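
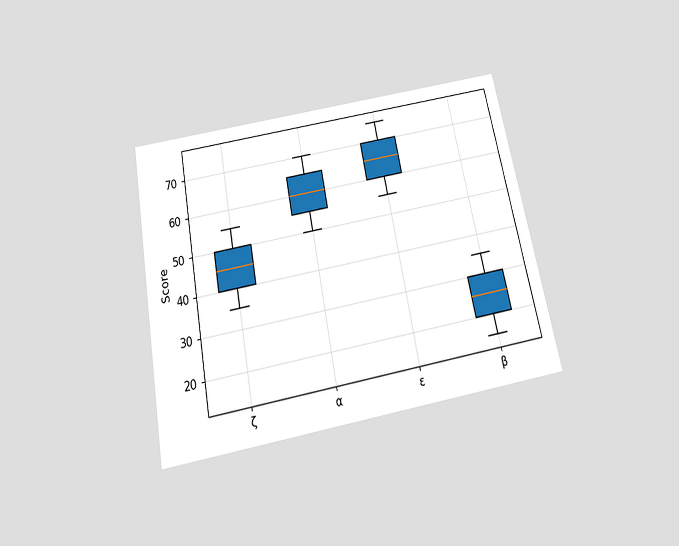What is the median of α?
60

The chart is tilted about 11° counter-clockwise and viewed slightly from below. The median line in the α box sits at 60.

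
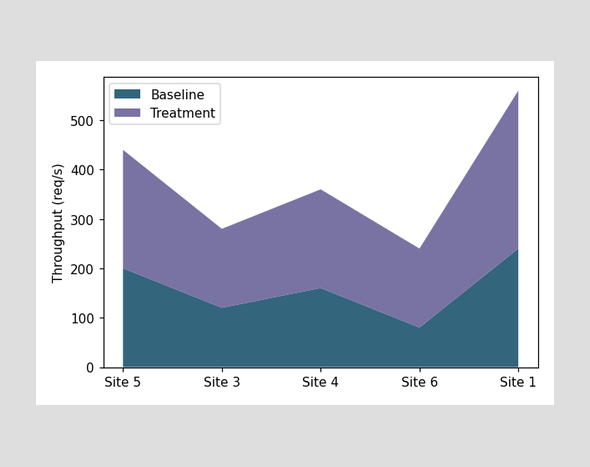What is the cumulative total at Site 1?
The stacked total at Site 1 reaches 560req/s.

560req/s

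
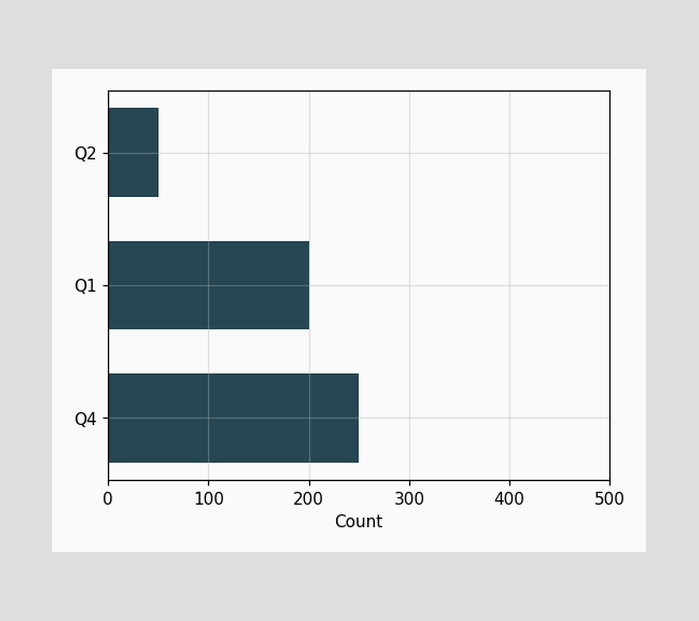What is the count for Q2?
Reading along the chart's x-axis, the Q2 bar reaches 50.

50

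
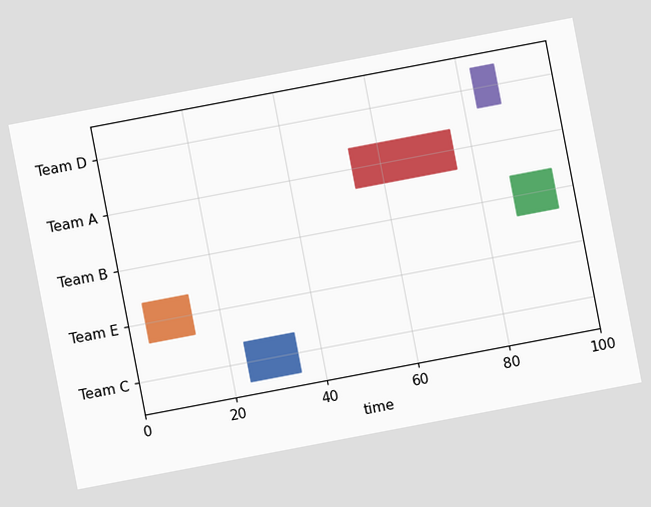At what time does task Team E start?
4

The chart is tilted about 11° counter-clockwise. The Team E bar begins at t=4.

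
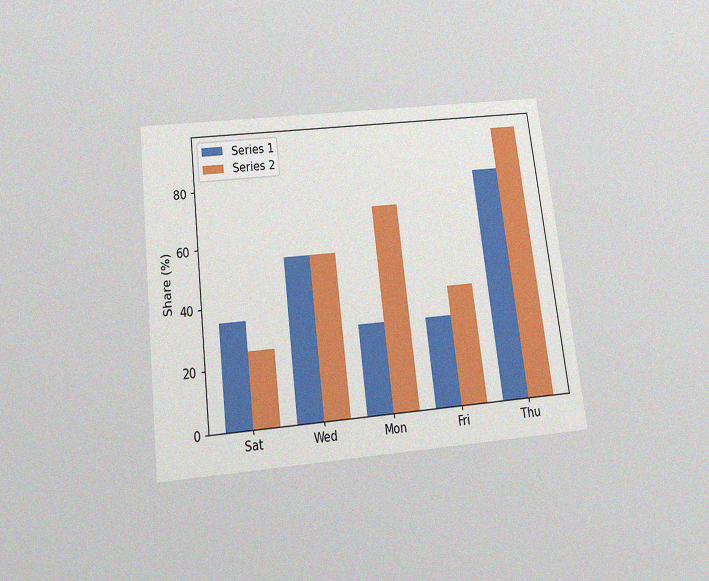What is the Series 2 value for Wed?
The chart is tilted about 7° counter-clockwise and viewed slightly from below, with some photo noise. The Series 2 bar at Wed reaches 55% on the y-axis.

55%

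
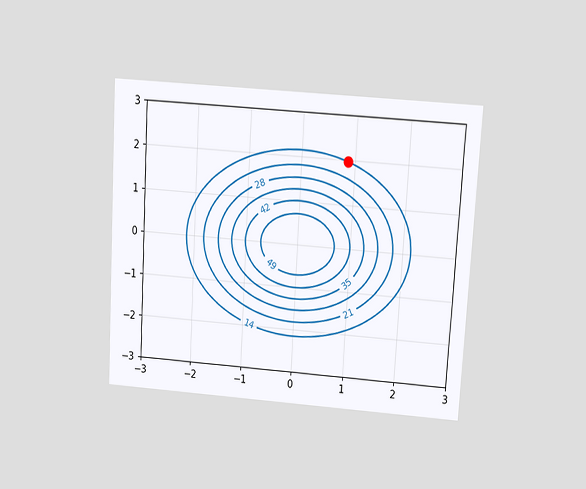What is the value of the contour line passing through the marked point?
The chart is tilted about 3° clockwise and viewed slightly from above. The marked point sits on the contour labelled 14.

14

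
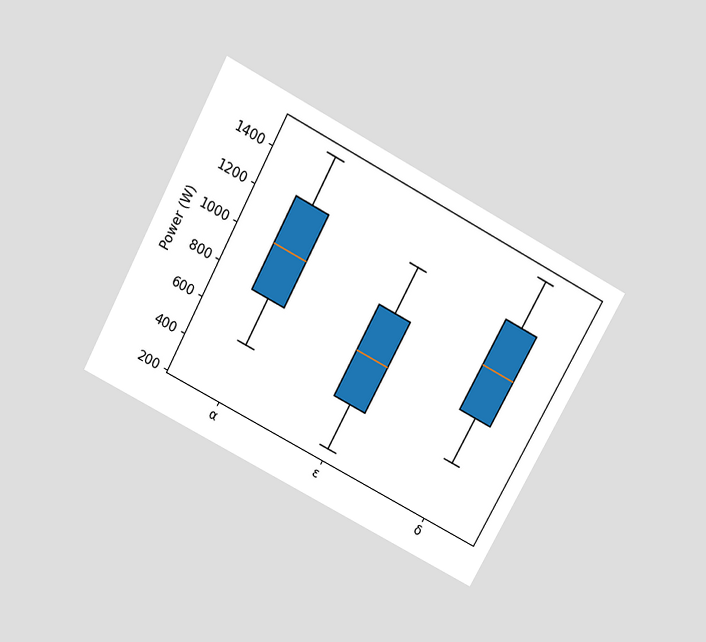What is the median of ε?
The chart is tilted about 28° clockwise and viewed slightly from above. The median line in the ε box sits at 750W.

750W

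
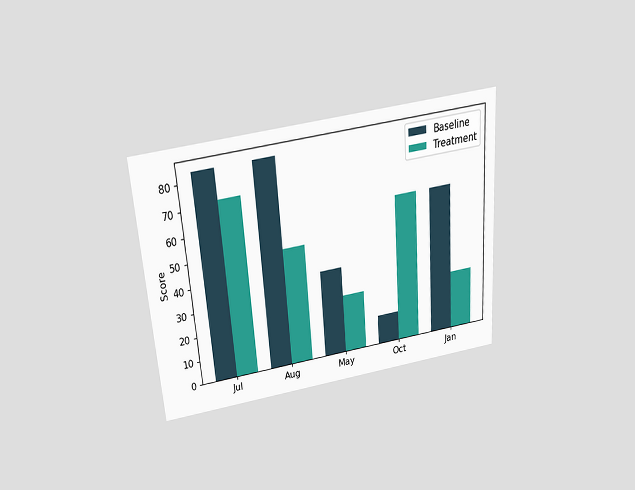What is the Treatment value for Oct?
The chart is tilted about 4° counter-clockwise and viewed slightly from above. The Treatment bar at Oct reaches 60 on the y-axis.

60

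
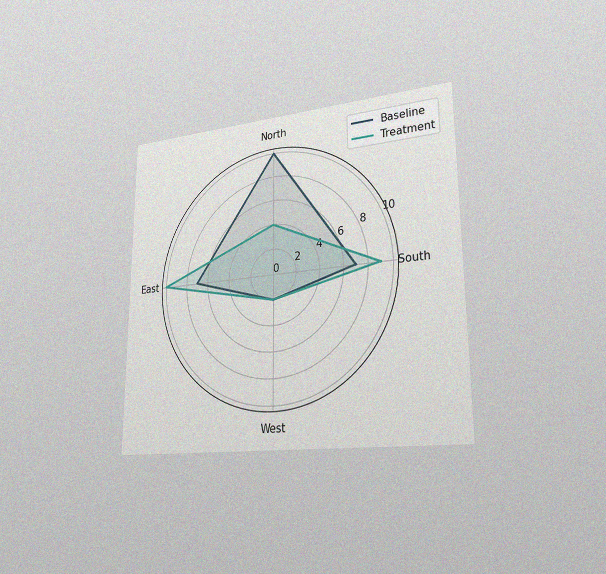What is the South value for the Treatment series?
9

The chart is viewed slightly from the right, with some photo noise. On the South axis, Treatment reaches 9.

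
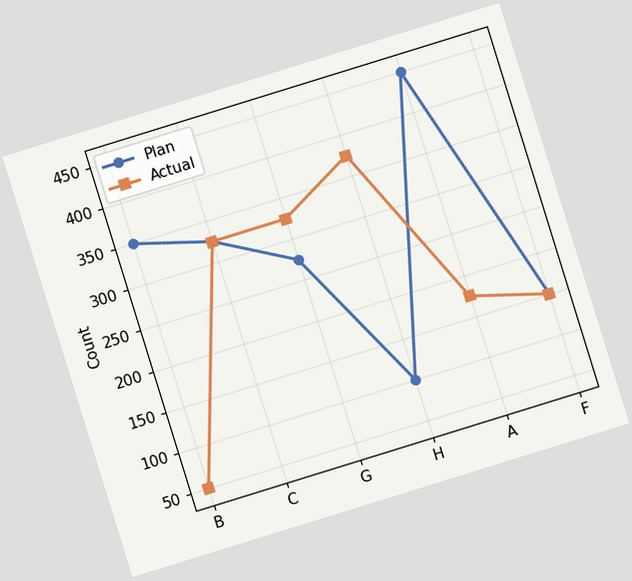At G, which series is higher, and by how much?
Actual, by 50

The chart is tilted about 17° counter-clockwise. At G, Actual sits above the other line by 50.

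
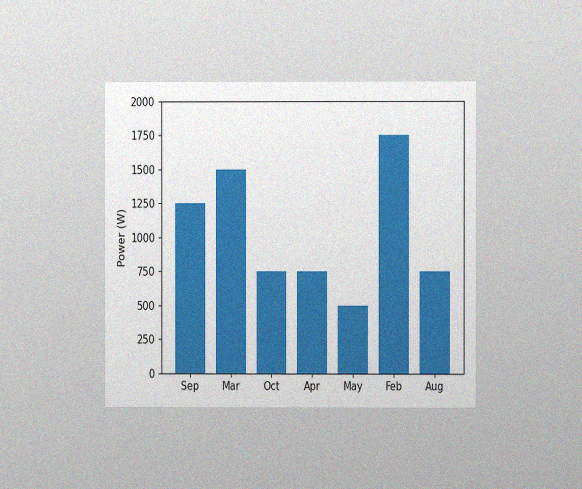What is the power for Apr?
The chart is viewed at a slight angle, with some photo noise. Reading along the chart's y-axis, the Apr bar reaches 750W.

750W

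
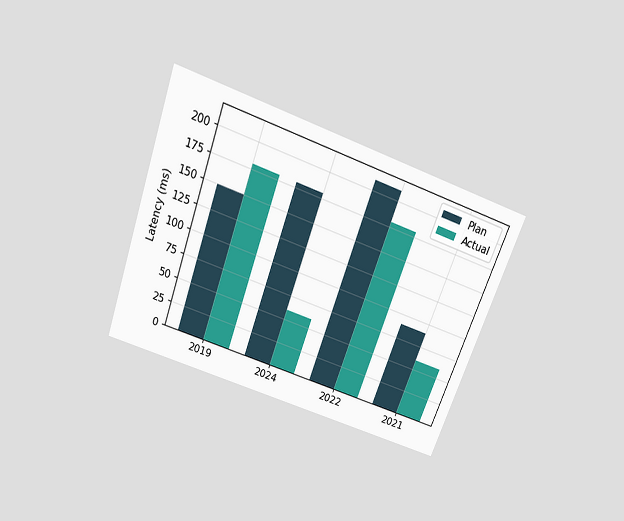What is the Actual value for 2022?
The chart is tilted about 20° clockwise and viewed slightly from above. The Actual bar at 2022 reaches 180ms on the y-axis.

180ms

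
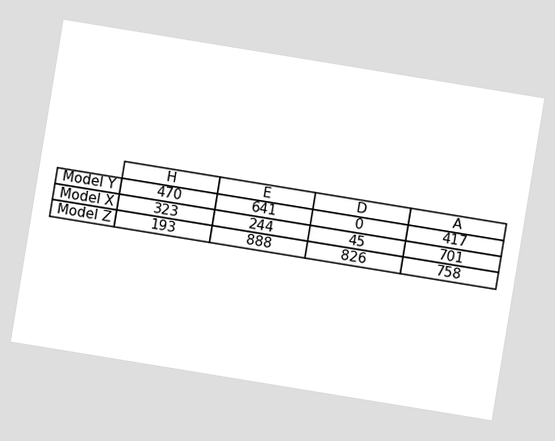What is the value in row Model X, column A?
The chart is tilted about 9° clockwise. The (Model X, A) cell reads 701.

701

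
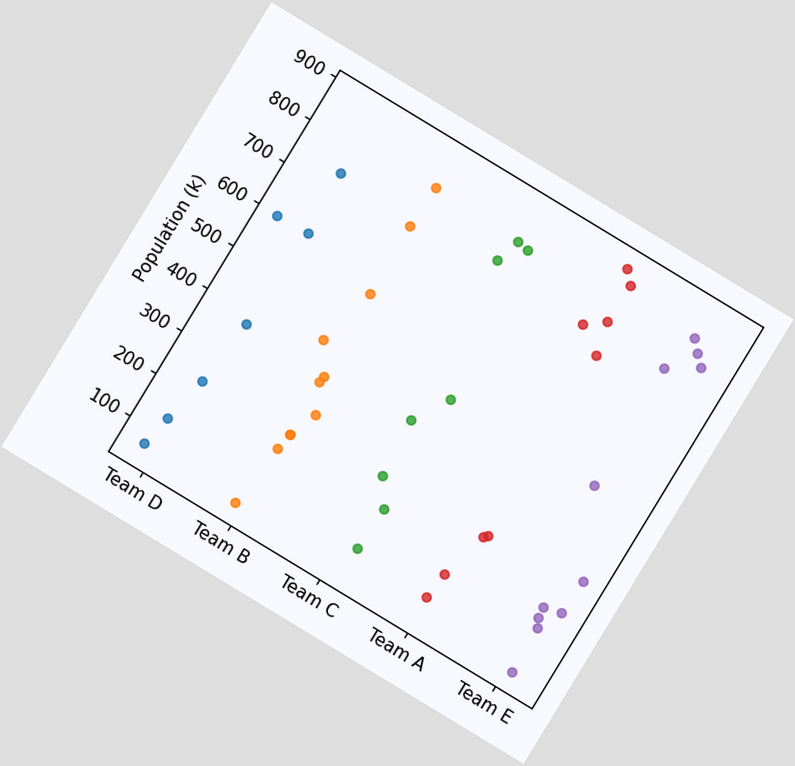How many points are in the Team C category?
8

The chart is tilted about 31° clockwise. Counting the markers in the Team C column gives 8.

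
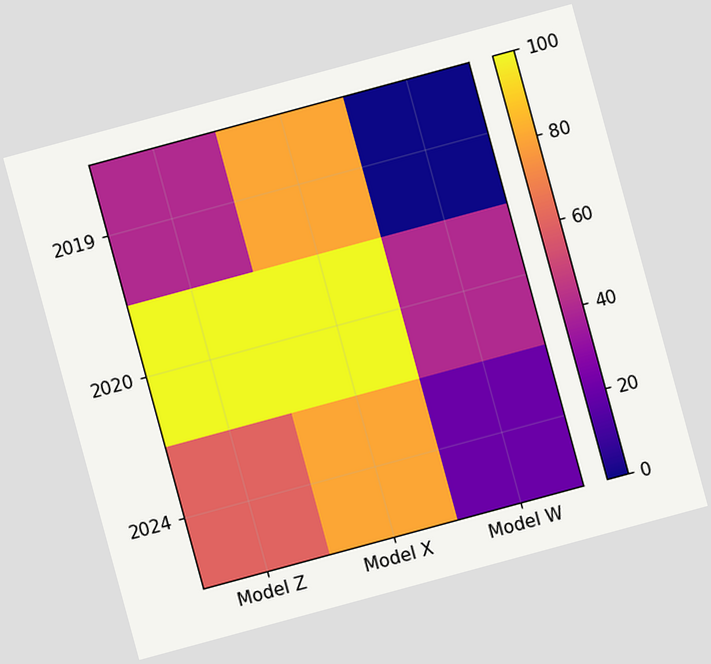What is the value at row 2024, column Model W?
20

The chart is tilted about 15° counter-clockwise. Matching cell (2024, Model W) against the colorbar gives 20.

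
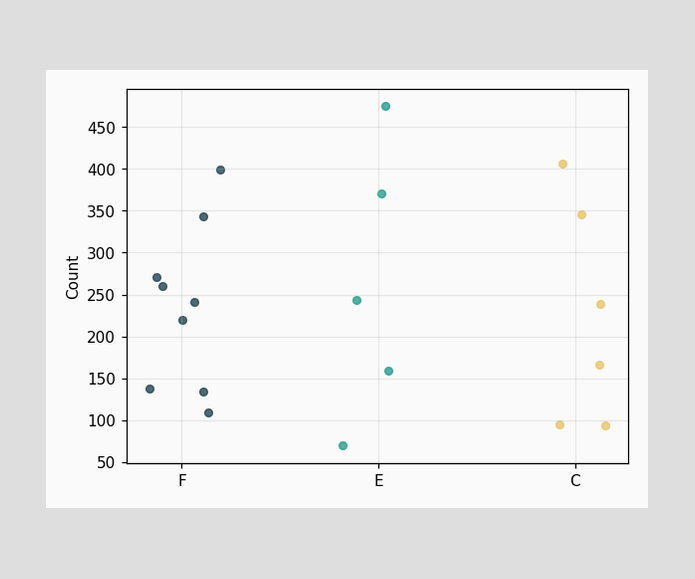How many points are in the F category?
9

Counting the markers in the F column gives 9.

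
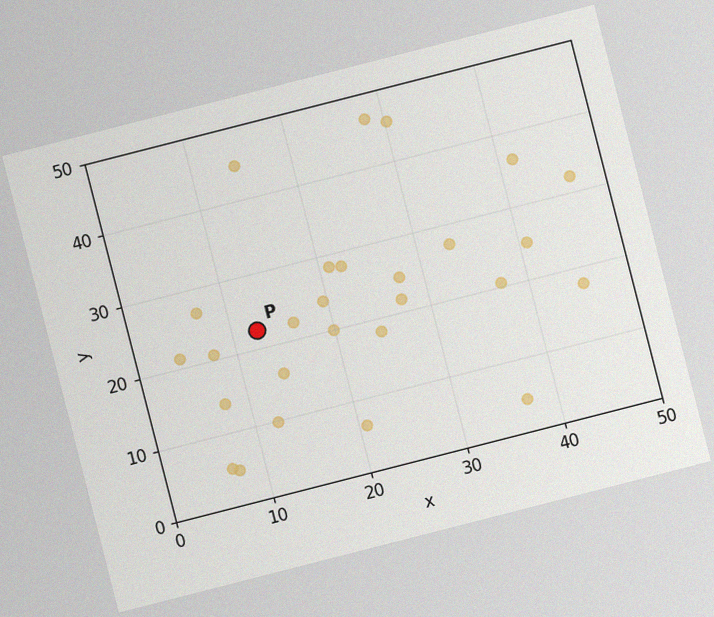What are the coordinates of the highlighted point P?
(12.5, 22.5)

The chart is tilted about 14° counter-clockwise, with some photo noise. Following the gridlines from P to each axis, P sits at (12.5, 22.5).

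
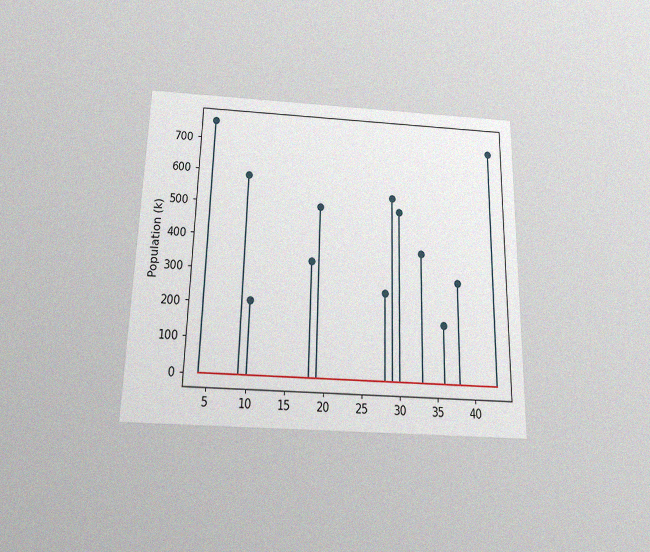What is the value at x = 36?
168k

The chart is viewed slightly from below, with some photo noise. The stem at x=36 reaches 168k.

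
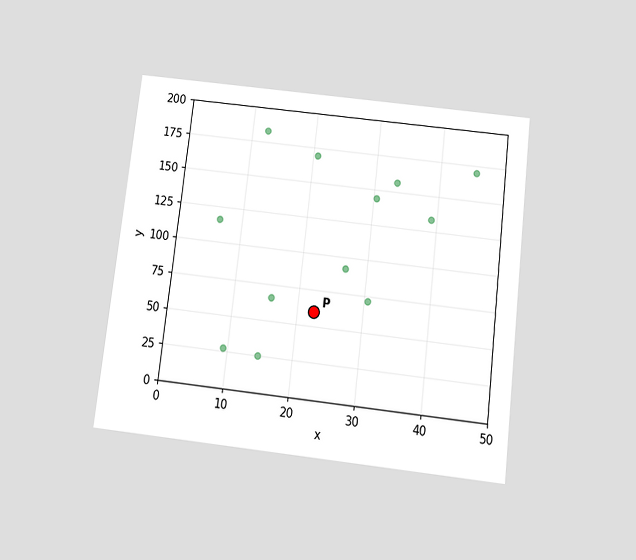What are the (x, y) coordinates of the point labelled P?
(22.5, 60)

The chart is tilted about 7° clockwise and viewed slightly from below. Following the gridlines from P to each axis, P sits at (22.5, 60).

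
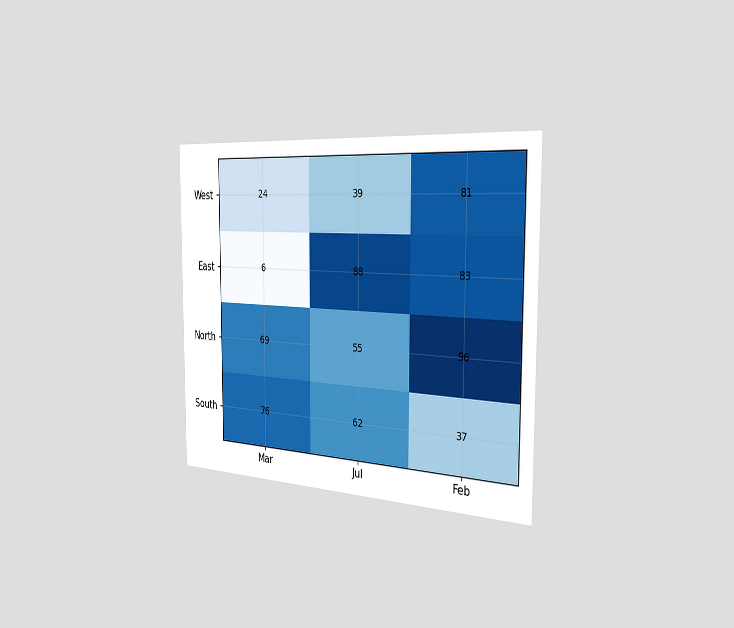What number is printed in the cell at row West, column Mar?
The chart is viewed slightly from the right. The (West, Mar) cell reads 24.

24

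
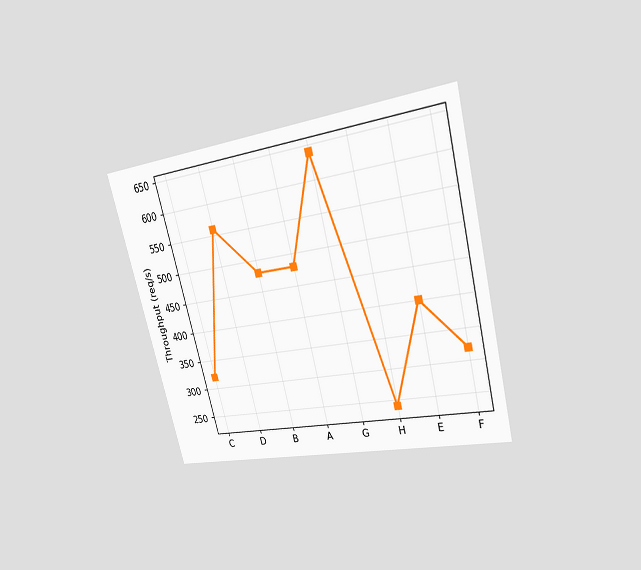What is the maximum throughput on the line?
640req/s

The chart is tilted about 14° counter-clockwise and viewed at a slight angle. The highest point is at G, and reading across to the y-axis gives 640req/s.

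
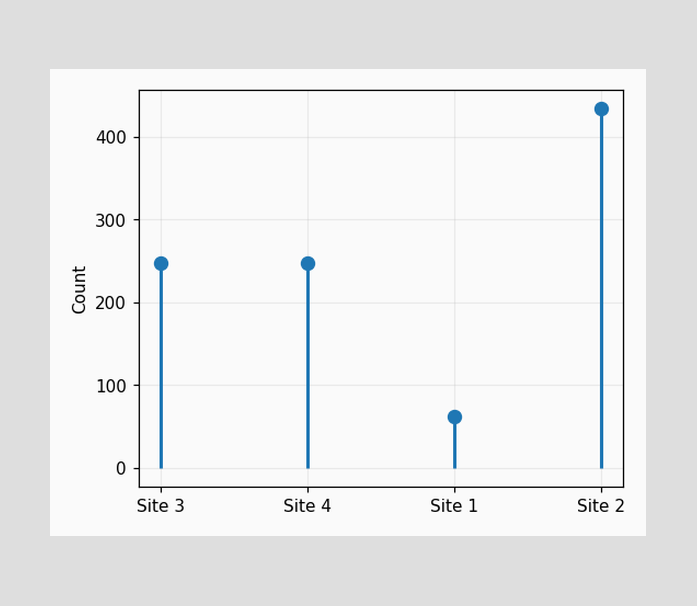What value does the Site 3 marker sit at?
The Site 3 marker sits at 248.

248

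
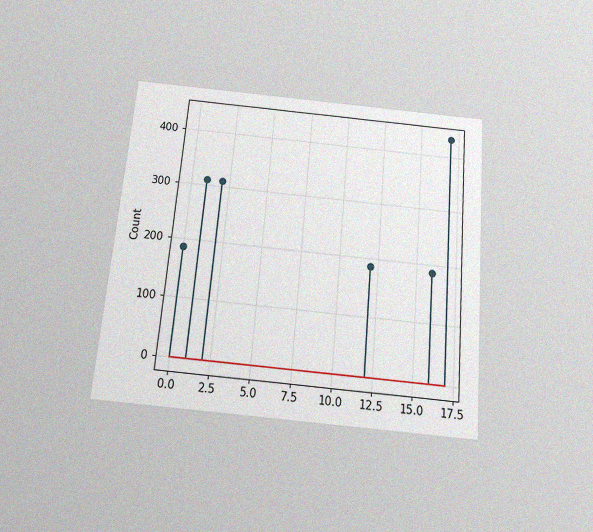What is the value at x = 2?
310

The chart is tilted about 5° clockwise and viewed slightly from below, with some photo noise. The stem at x=2 reaches 310.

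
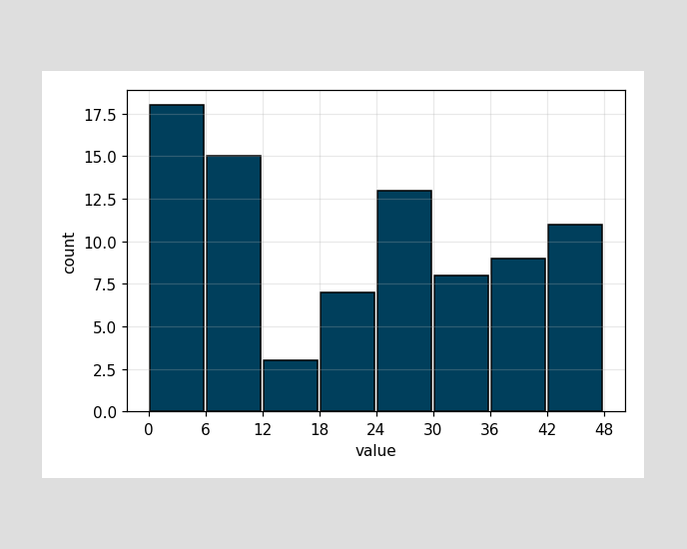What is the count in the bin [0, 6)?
The [0, 6) bin has height 18.

18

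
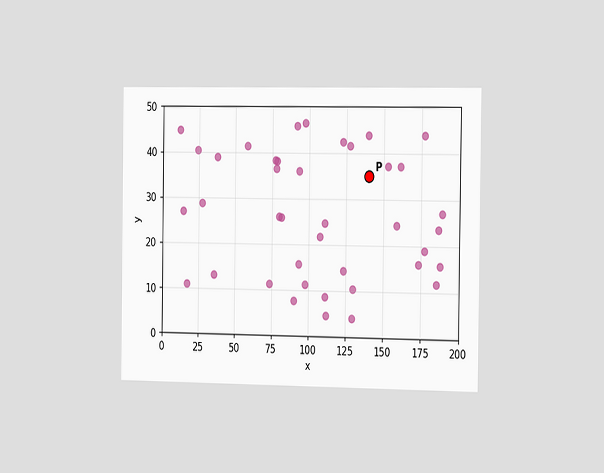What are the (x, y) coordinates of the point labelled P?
(140, 35)

The chart is viewed slightly from the right. Following the gridlines from P to each axis, P sits at (140, 35).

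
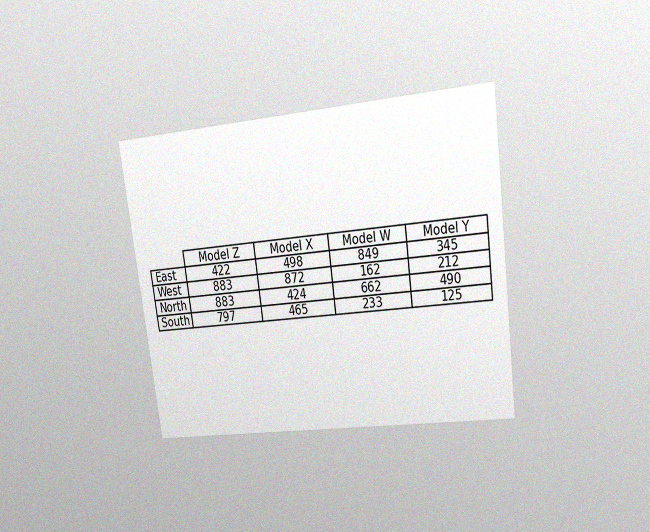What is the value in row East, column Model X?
The chart is tilted about 8° counter-clockwise and viewed at a slight angle, with some photo noise. The (East, Model X) cell reads 498.

498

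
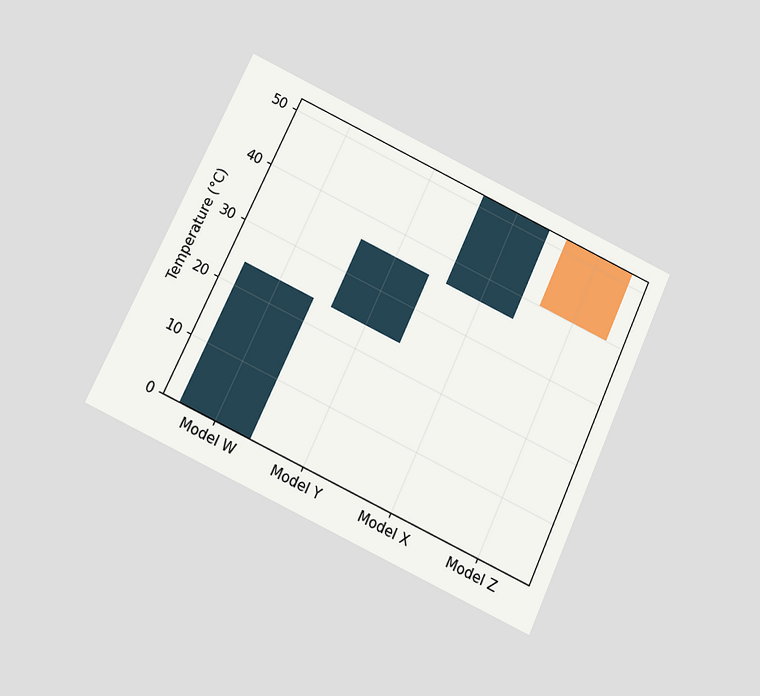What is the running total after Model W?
24°C

The chart is tilted about 25° clockwise and viewed slightly from below. After Model W the running total reaches 24°C.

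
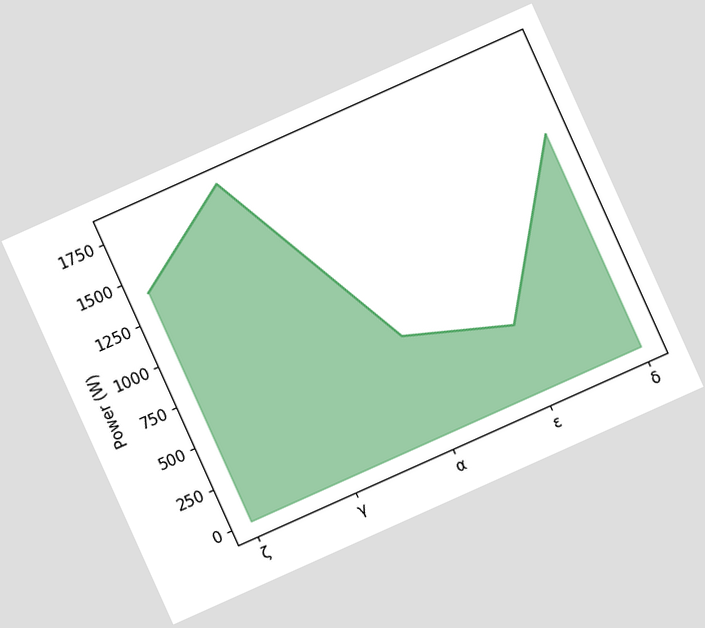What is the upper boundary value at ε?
The chart is tilted about 24° counter-clockwise. At ε the upper boundary is at 400W.

400W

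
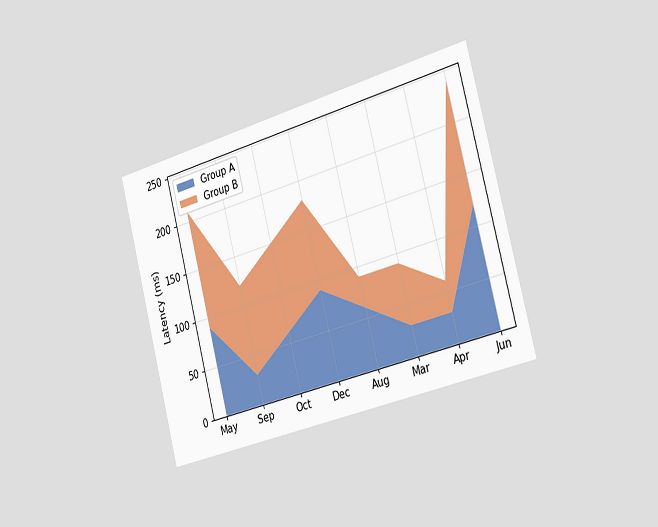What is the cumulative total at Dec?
180ms

The chart is tilted about 15° counter-clockwise and viewed slightly from the right. The stacked total at Dec reaches 180ms.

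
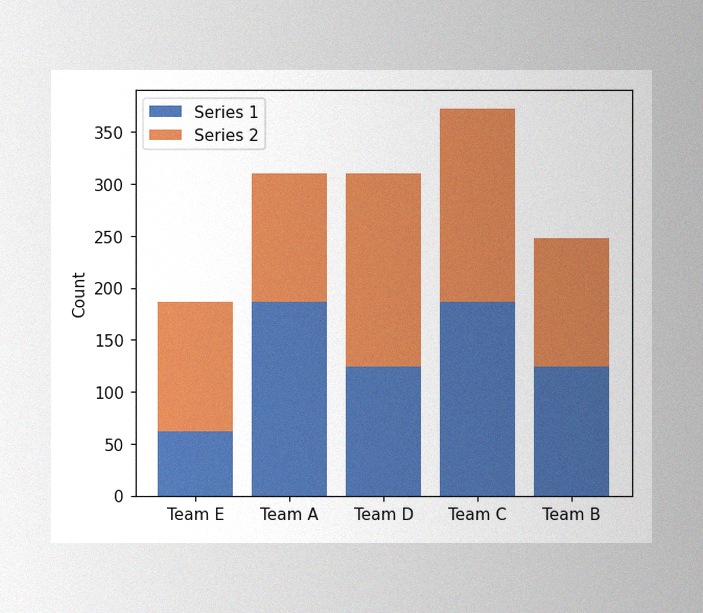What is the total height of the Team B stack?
248

The image has some photo noise and uneven lighting. The Team B stack's top reaches 248 on the y-axis.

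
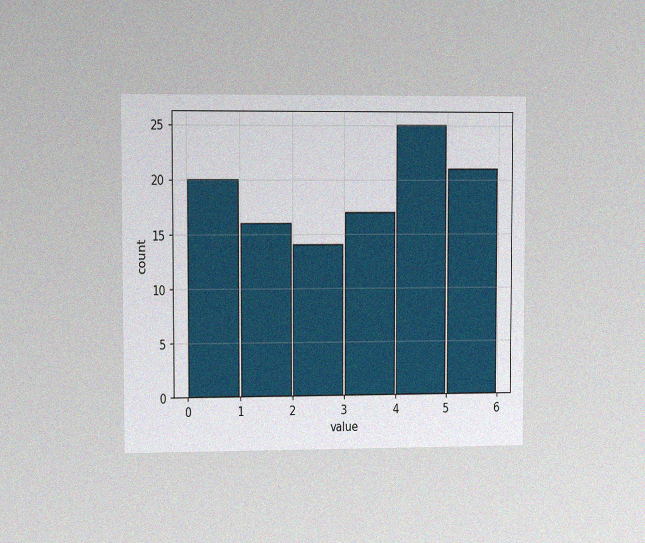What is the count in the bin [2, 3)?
14

The chart is viewed at a slight angle, with some photo noise. The [2, 3) bin has height 14.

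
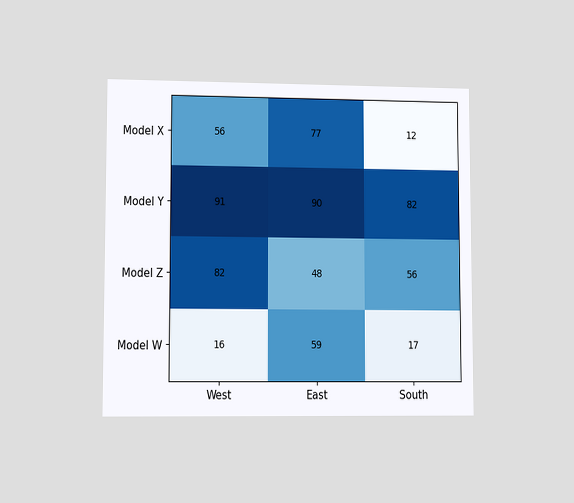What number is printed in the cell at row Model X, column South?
The chart is viewed at a slight angle. The (Model X, South) cell reads 12.

12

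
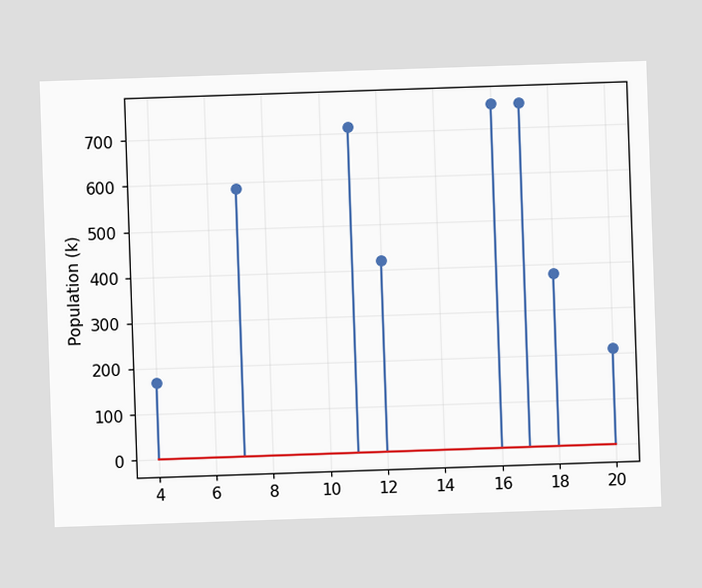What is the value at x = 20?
210k

The stem at x=20 reaches 210k.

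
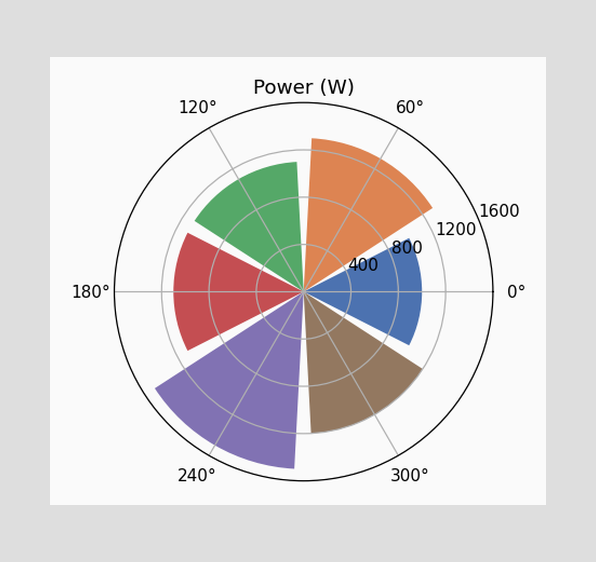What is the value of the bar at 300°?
The bar at 300° reaches 1200W on the radial axis.

1200W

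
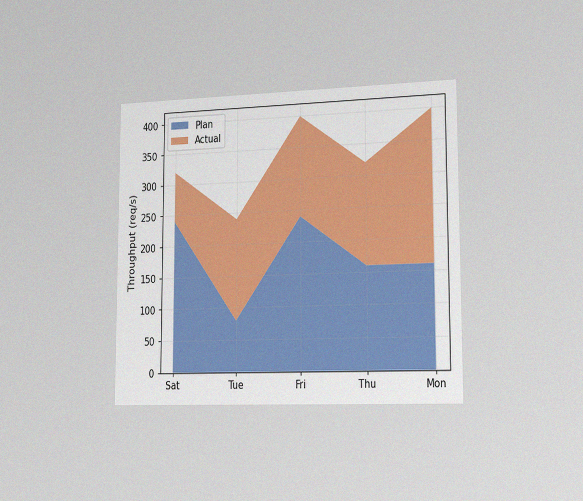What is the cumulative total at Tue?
240req/s

The chart is viewed slightly from the right, with some photo noise. The stacked total at Tue reaches 240req/s.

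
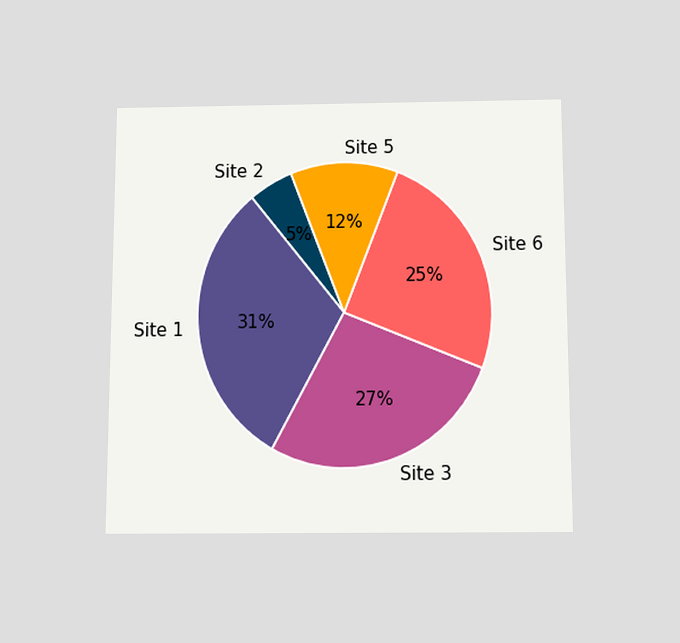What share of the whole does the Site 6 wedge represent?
The chart is viewed slightly from below. The Site 6 slice takes up 25% of the pie.

25%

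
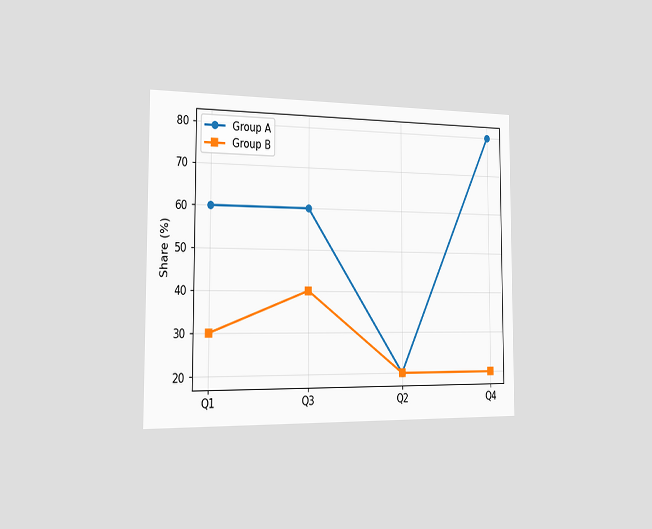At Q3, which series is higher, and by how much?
Group A, by 20%

The chart is viewed slightly from the left. At Q3, Group A sits above the other line by 20%.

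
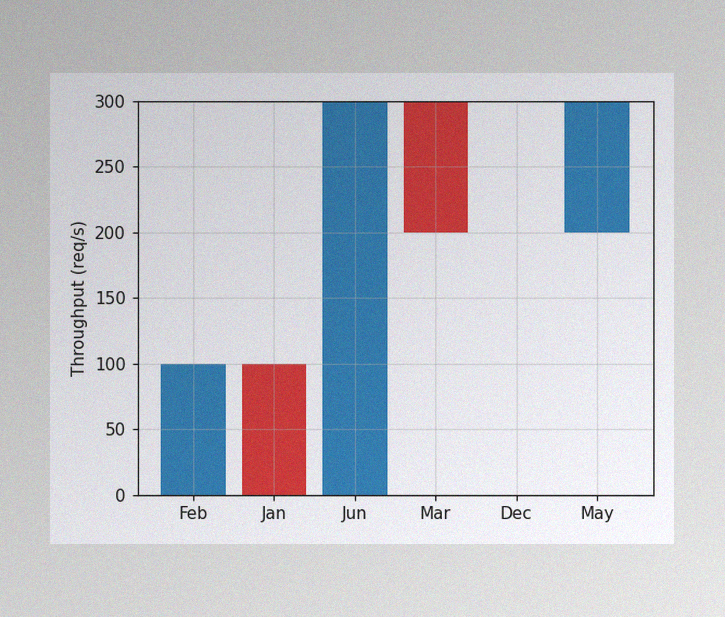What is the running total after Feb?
100req/s

The image has some photo noise and uneven lighting. After Feb the running total reaches 100req/s.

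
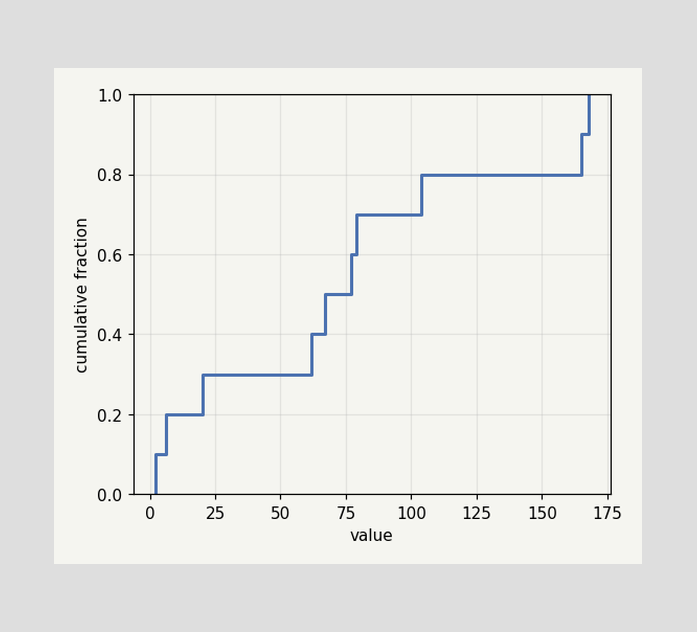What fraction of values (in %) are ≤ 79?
70%

At x=79 the ECDF step is at 70%.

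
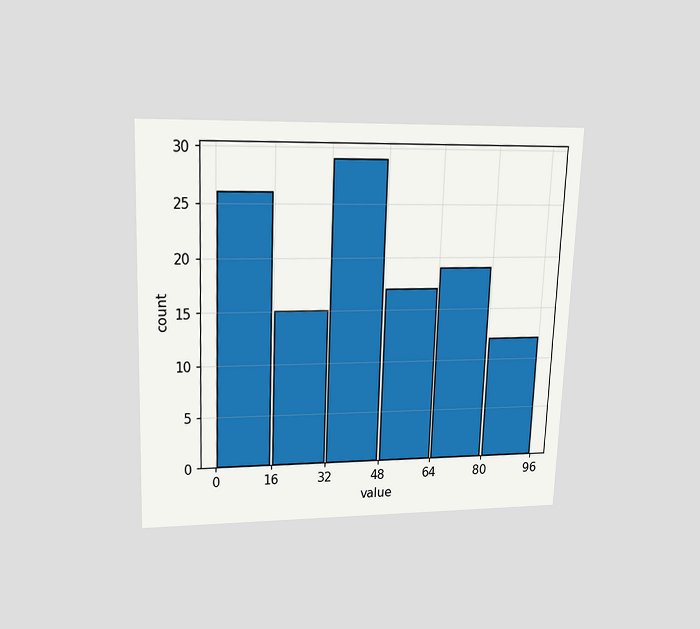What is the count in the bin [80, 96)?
12

The chart is tilted about 2° clockwise and viewed slightly from above. The [80, 96) bin has height 12.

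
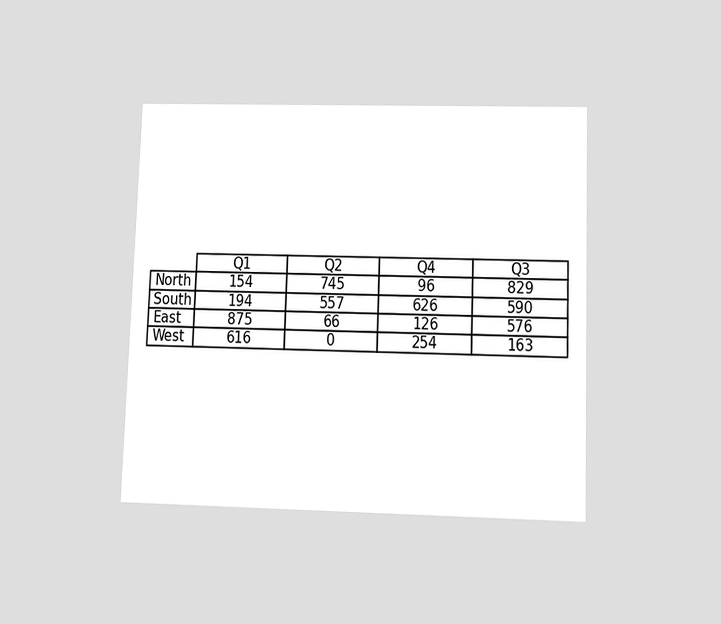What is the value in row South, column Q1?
The chart is viewed slightly from below. The (South, Q1) cell reads 194.

194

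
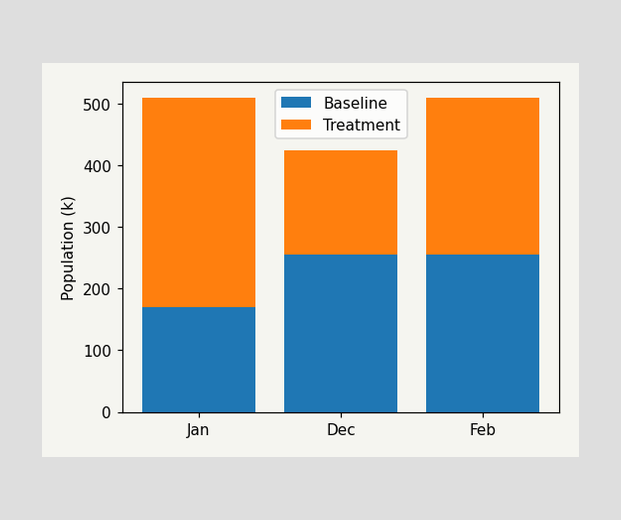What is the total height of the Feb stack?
The Feb stack's top reaches 510k on the y-axis.

510k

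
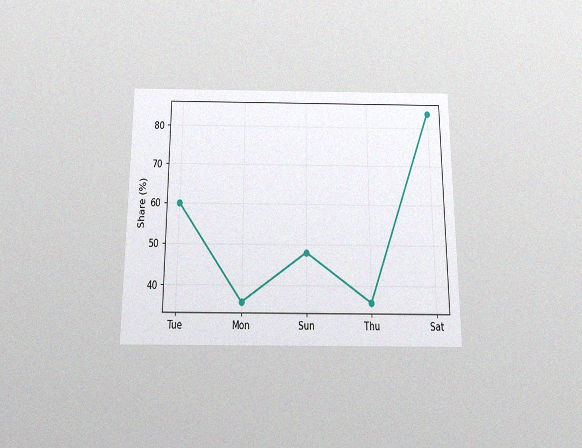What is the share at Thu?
The chart is viewed slightly from below, with some photo noise. At Thu, the line is at 36%.

36%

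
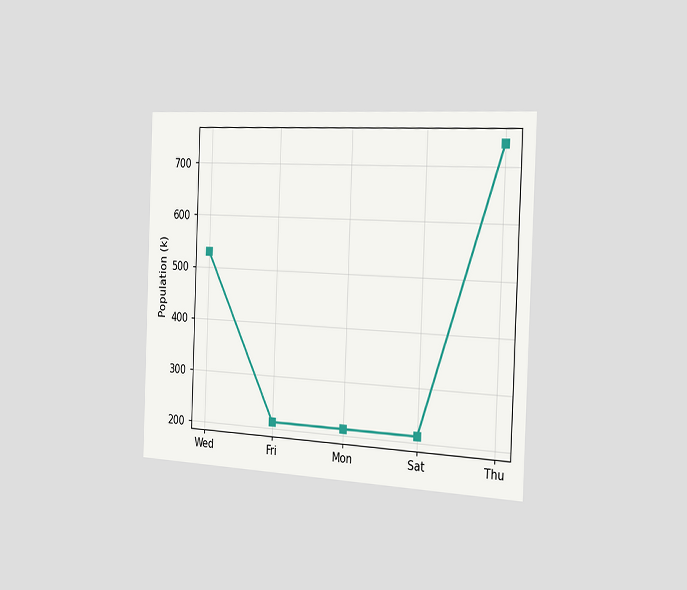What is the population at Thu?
The chart is tilted about 2° clockwise and viewed slightly from the right. At Thu, the line is at 742k.

742k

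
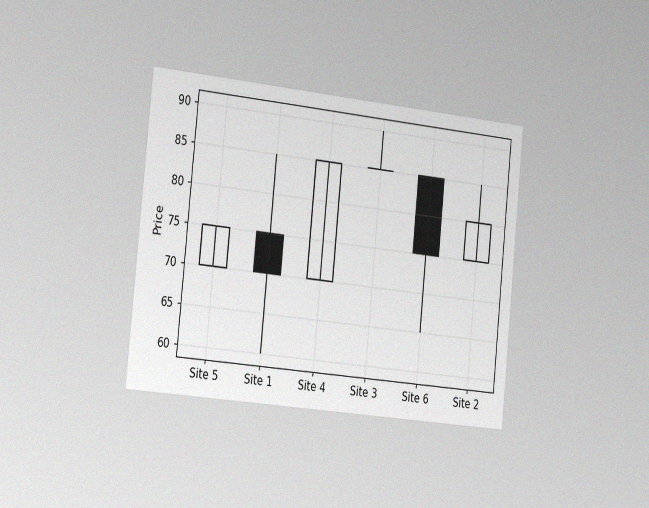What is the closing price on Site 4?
The chart is tilted about 6° clockwise and viewed slightly from the left, with some photo noise. The Site 4 candle closes at 85.

85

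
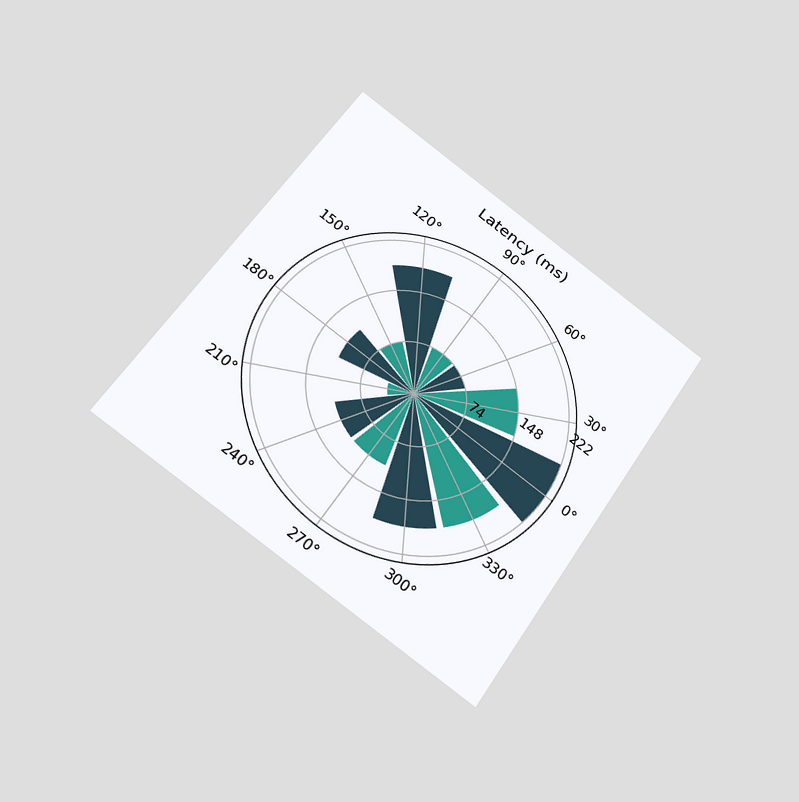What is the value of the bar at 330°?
The chart is tilted about 34° clockwise and viewed slightly from below. The bar at 330° reaches 185ms on the radial axis.

185ms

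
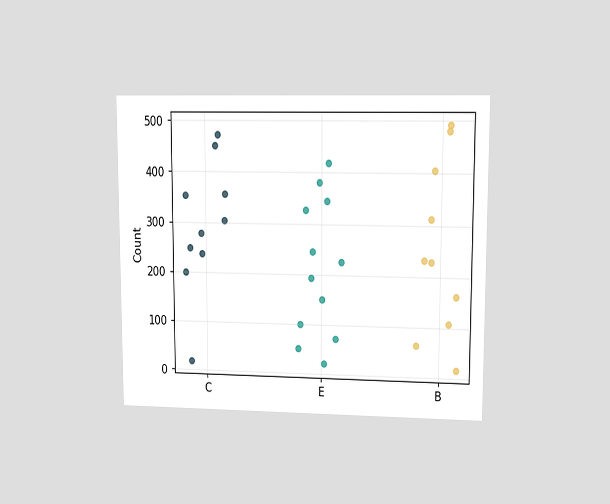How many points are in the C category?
10

The chart is viewed at a slight angle. Counting the markers in the C column gives 10.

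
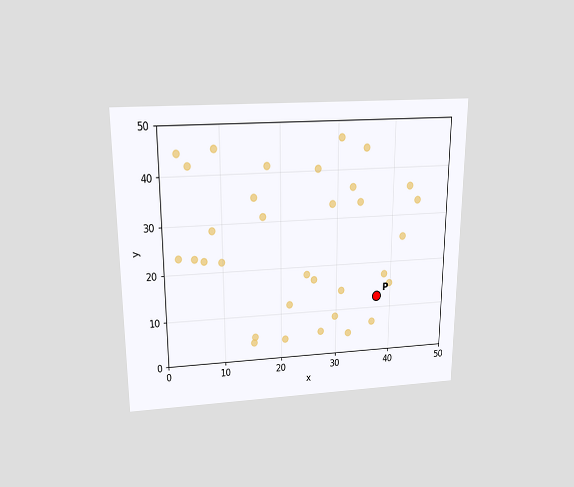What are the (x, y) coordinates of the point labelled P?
(37.5, 12.5)

The chart is viewed slightly from above. Following the gridlines from P to each axis, P sits at (37.5, 12.5).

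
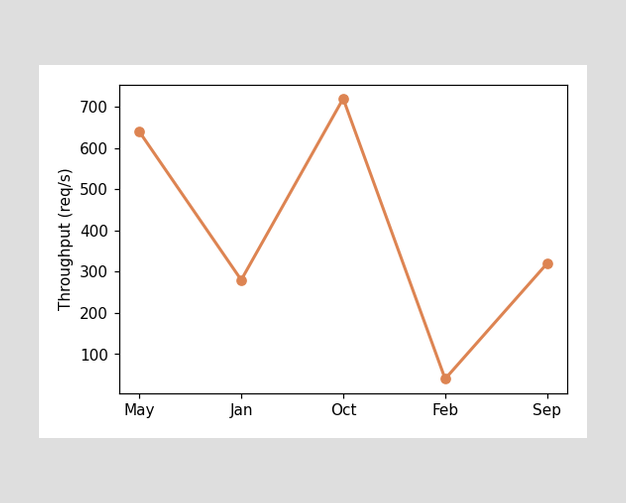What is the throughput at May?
At May, the line is at 640req/s.

640req/s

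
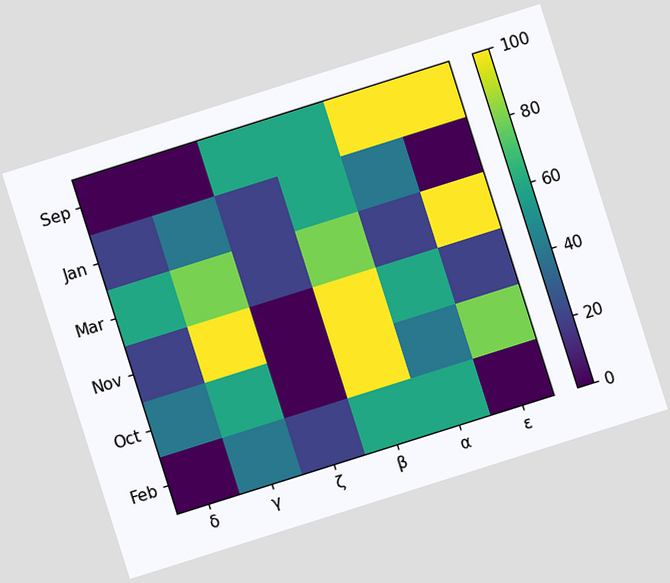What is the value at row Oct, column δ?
40

The chart is tilted about 18° counter-clockwise. Matching cell (Oct, δ) against the colorbar gives 40.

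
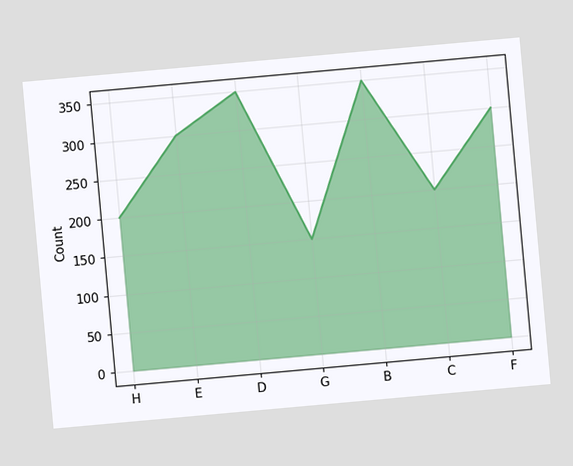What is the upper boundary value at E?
300

The chart is tilted about 5° counter-clockwise. At E the upper boundary is at 300.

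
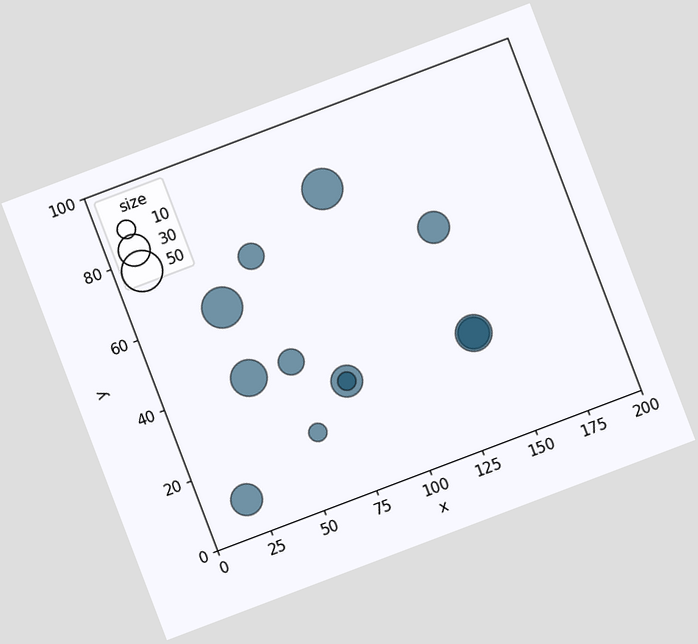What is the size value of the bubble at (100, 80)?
The chart is tilted about 21° counter-clockwise. Matching the bubble at (100, 80) against the size legend gives 50.

50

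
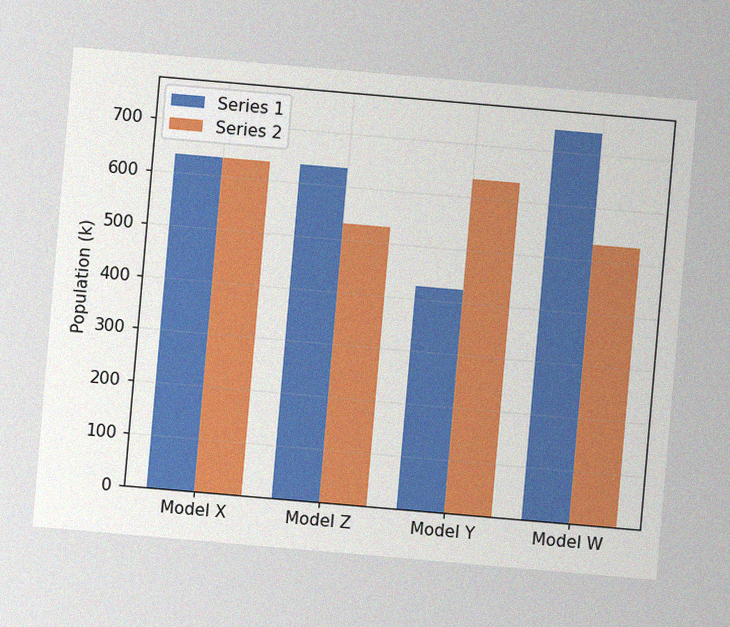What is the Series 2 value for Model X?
636k

The chart is tilted about 5° clockwise, with some photo noise. The Series 2 bar at Model X reaches 636k on the y-axis.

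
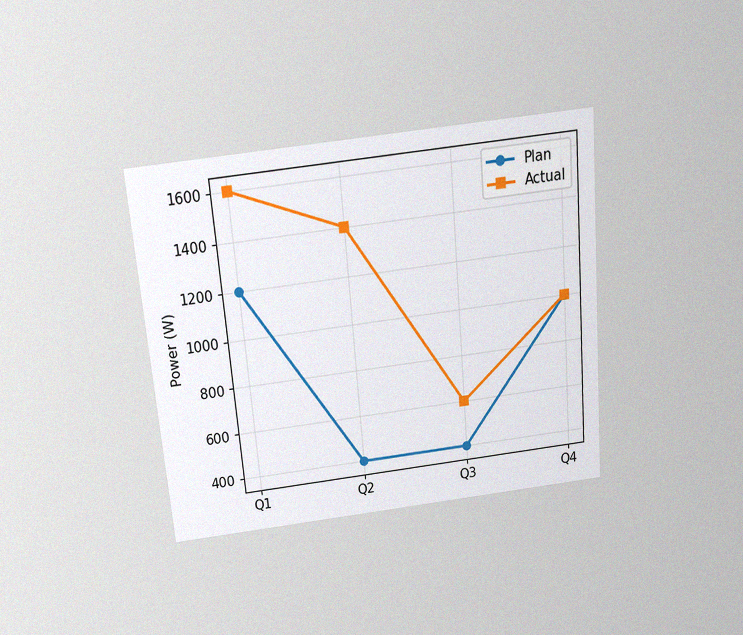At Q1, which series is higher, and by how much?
The chart is tilted about 5° counter-clockwise and viewed slightly from above, with some photo noise. At Q1, Actual sits above the other line by 400W.

Actual, by 400W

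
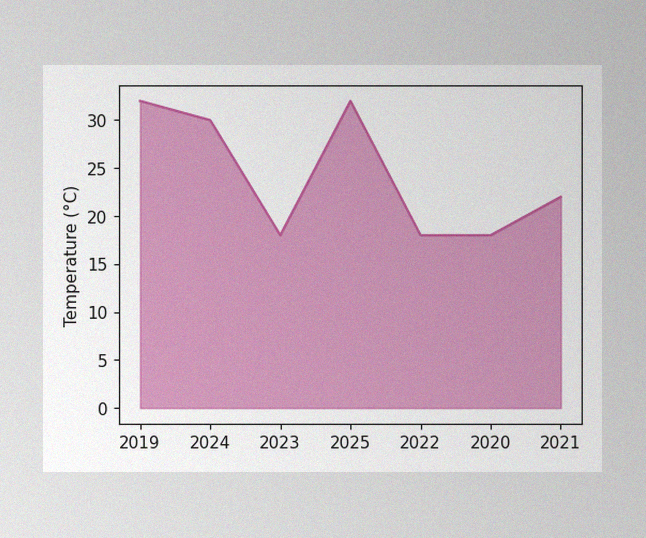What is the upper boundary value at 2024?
The image has some photo noise and uneven lighting. At 2024 the upper boundary is at 30°C.

30°C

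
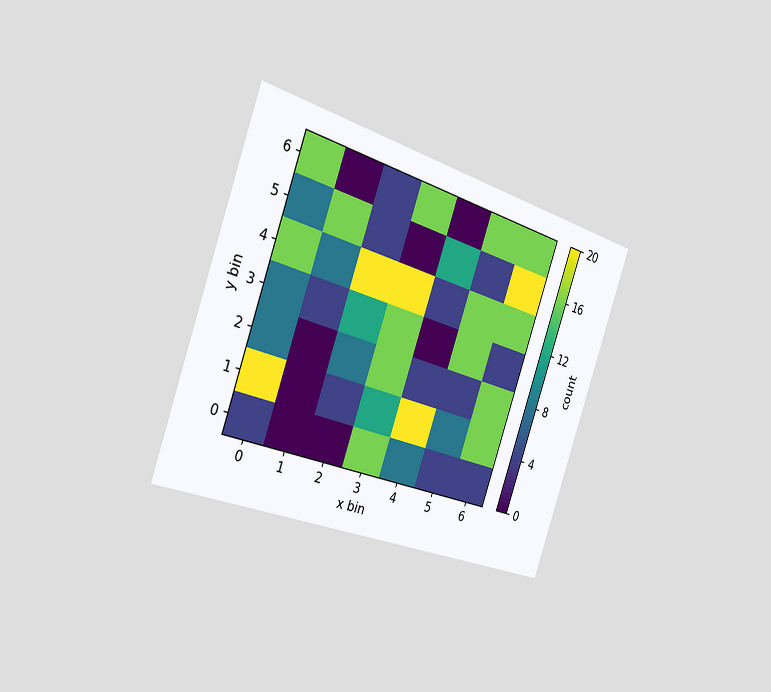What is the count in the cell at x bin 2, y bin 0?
0

The chart is tilted about 19° clockwise and viewed slightly from the left. Matching the cell (2, 0) against the colorbar gives 0.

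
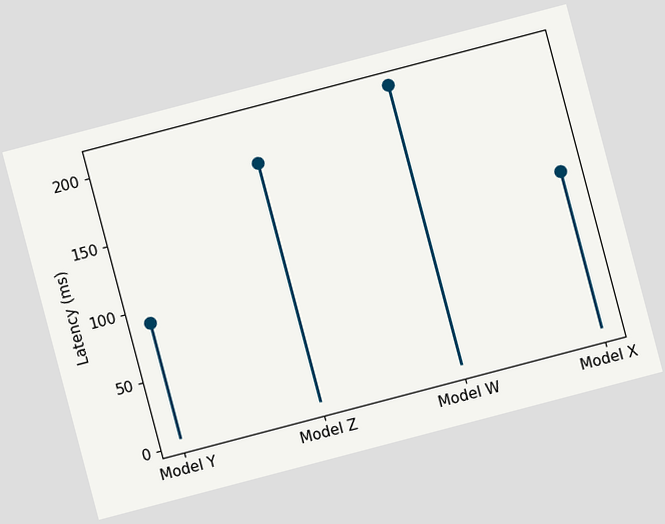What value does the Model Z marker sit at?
The chart is tilted about 15° counter-clockwise. The Model Z marker sits at 180ms.

180ms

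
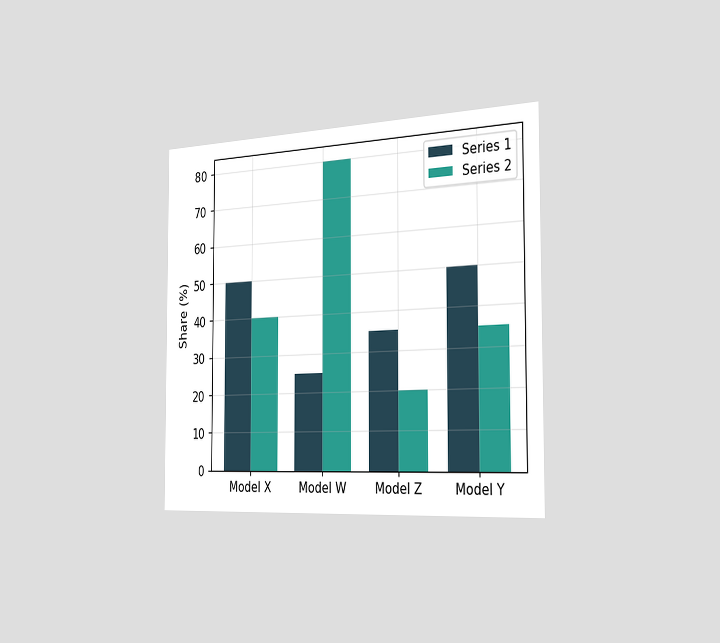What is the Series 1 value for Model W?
The chart is viewed slightly from the right. The Series 1 bar at Model W reaches 25% on the y-axis.

25%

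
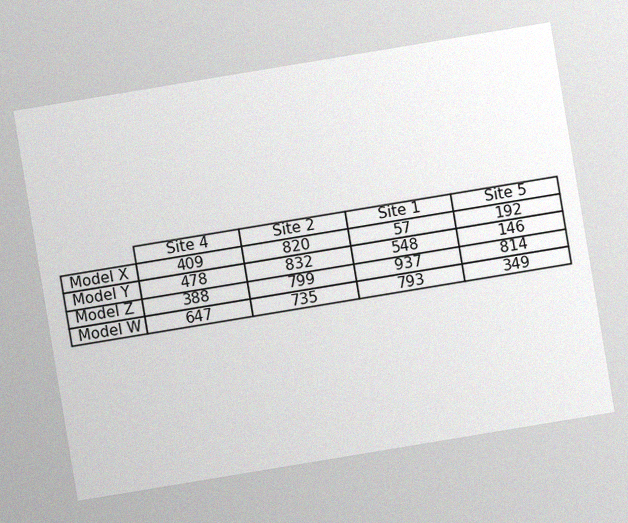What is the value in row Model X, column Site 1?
The chart is tilted about 9° counter-clockwise, with some photo noise. The (Model X, Site 1) cell reads 57.

57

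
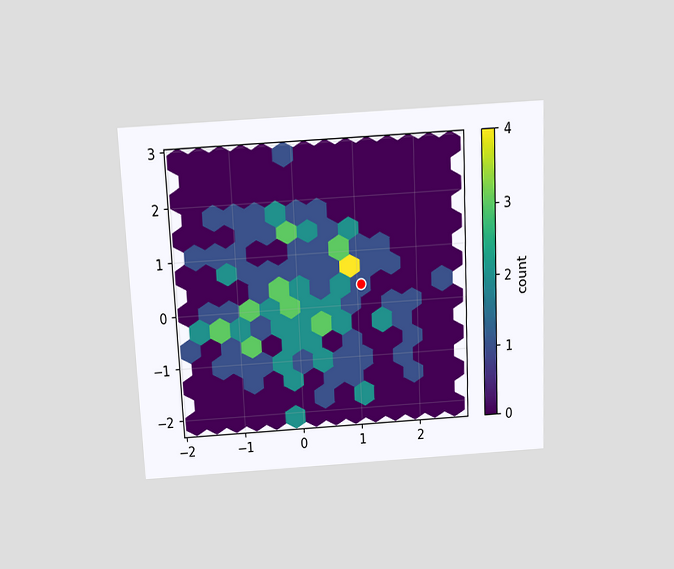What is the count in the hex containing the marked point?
1

The chart is tilted about 3° counter-clockwise and viewed slightly from above. The marked hex reads 1 on the colorbar.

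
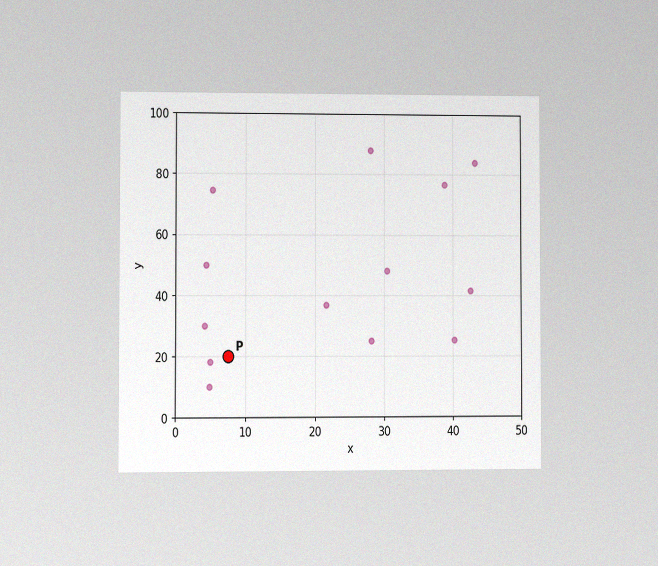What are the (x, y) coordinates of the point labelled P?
The chart is viewed at a slight angle, with some photo noise. Following the gridlines from P to each axis, P sits at (7.5, 20).

(7.5, 20)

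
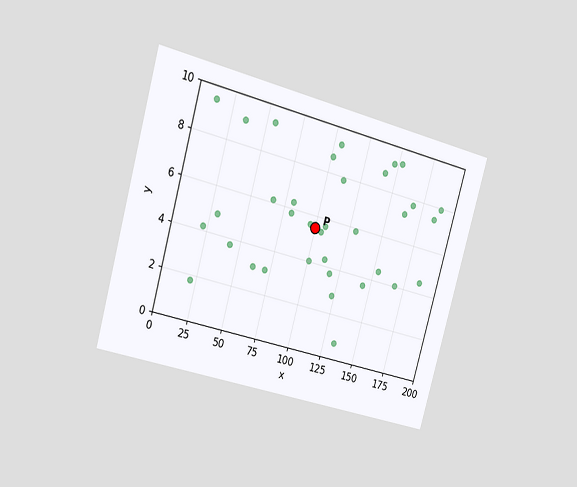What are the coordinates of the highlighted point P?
The chart is tilted about 15° clockwise and viewed slightly from the left. Following the gridlines from P to each axis, P sits at (100, 5.5).

(100, 5.5)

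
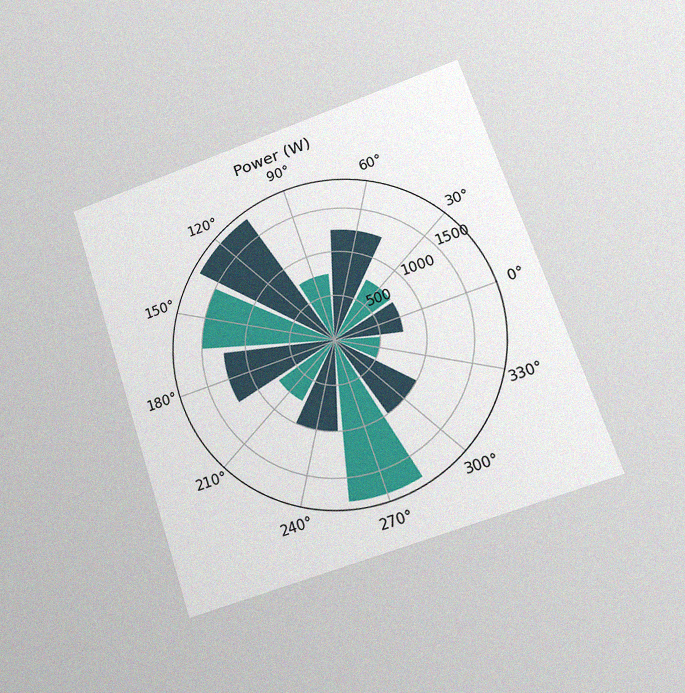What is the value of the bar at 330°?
The chart is tilted about 19° counter-clockwise and viewed at a slight angle, with some photo noise. The bar at 330° reaches 500W on the radial axis.

500W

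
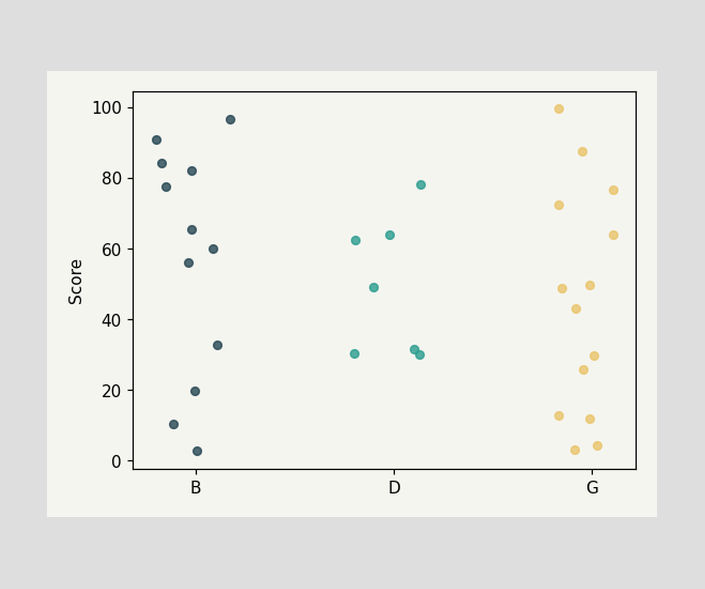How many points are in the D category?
7

Counting the markers in the D column gives 7.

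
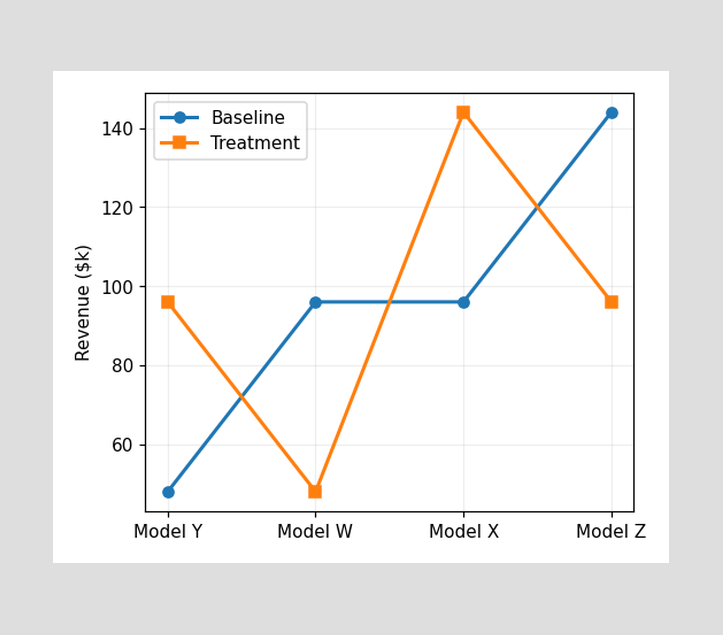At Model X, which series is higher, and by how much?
Treatment, by $48k

At Model X, Treatment sits above the other line by $48k.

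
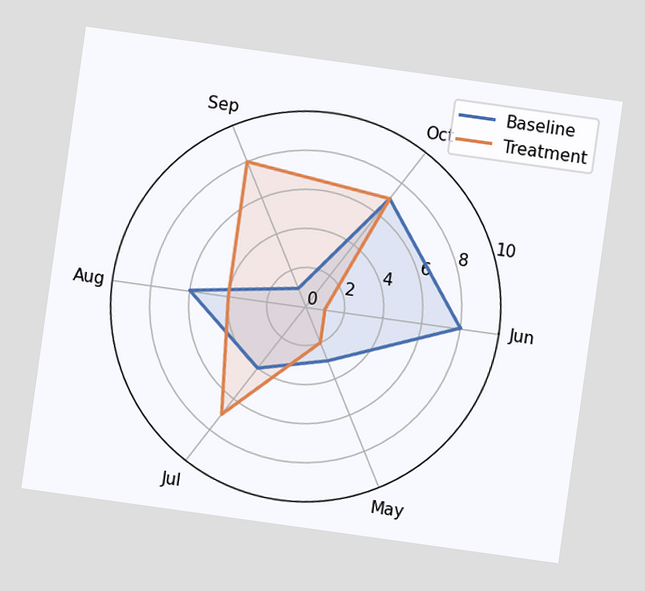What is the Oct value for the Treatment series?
The chart is tilted about 8° clockwise. On the Oct axis, Treatment reaches 7.

7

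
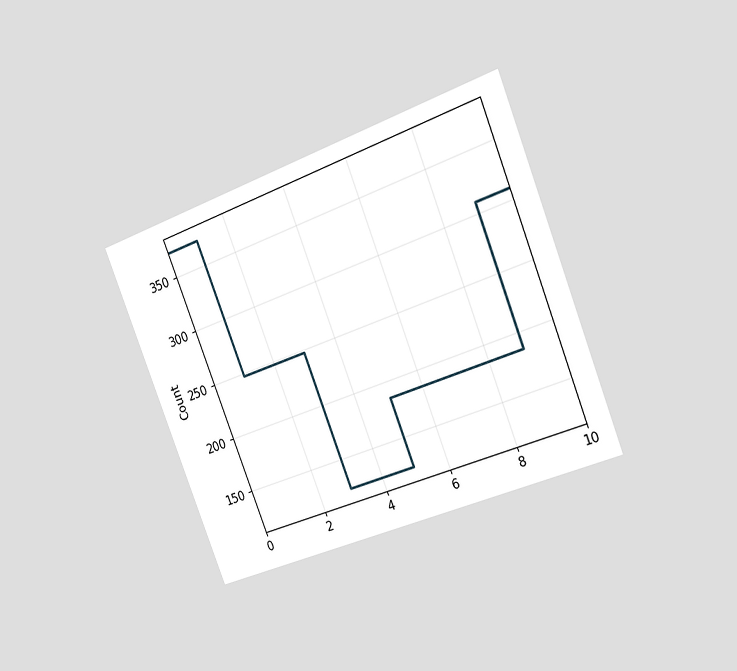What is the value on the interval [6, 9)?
The chart is tilted about 21° counter-clockwise and viewed slightly from the right. On [6, 9) the step sits at 186.

186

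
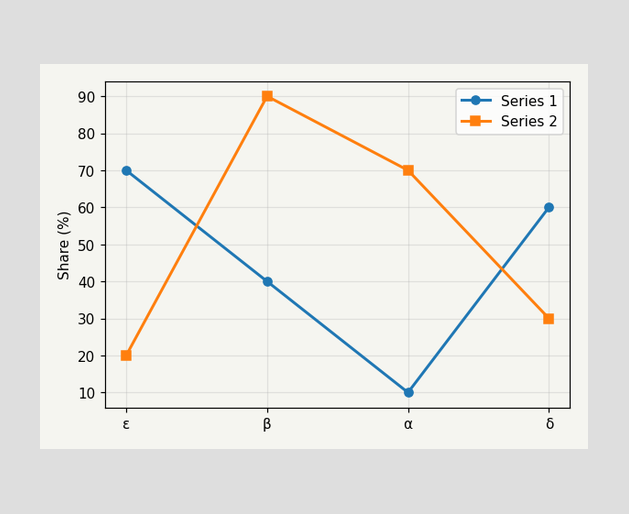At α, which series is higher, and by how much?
Series 2, by 60%

At α, Series 2 sits above the other line by 60%.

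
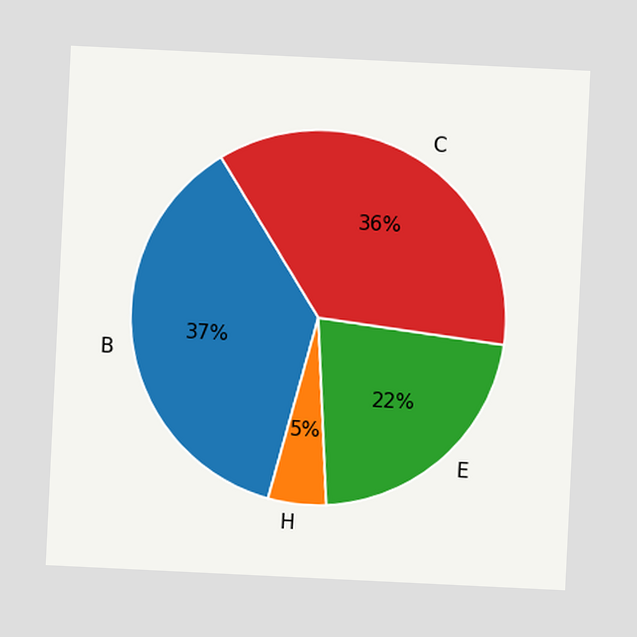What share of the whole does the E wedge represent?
22%

The chart is tilted about 3° clockwise. The E slice takes up 22% of the pie.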